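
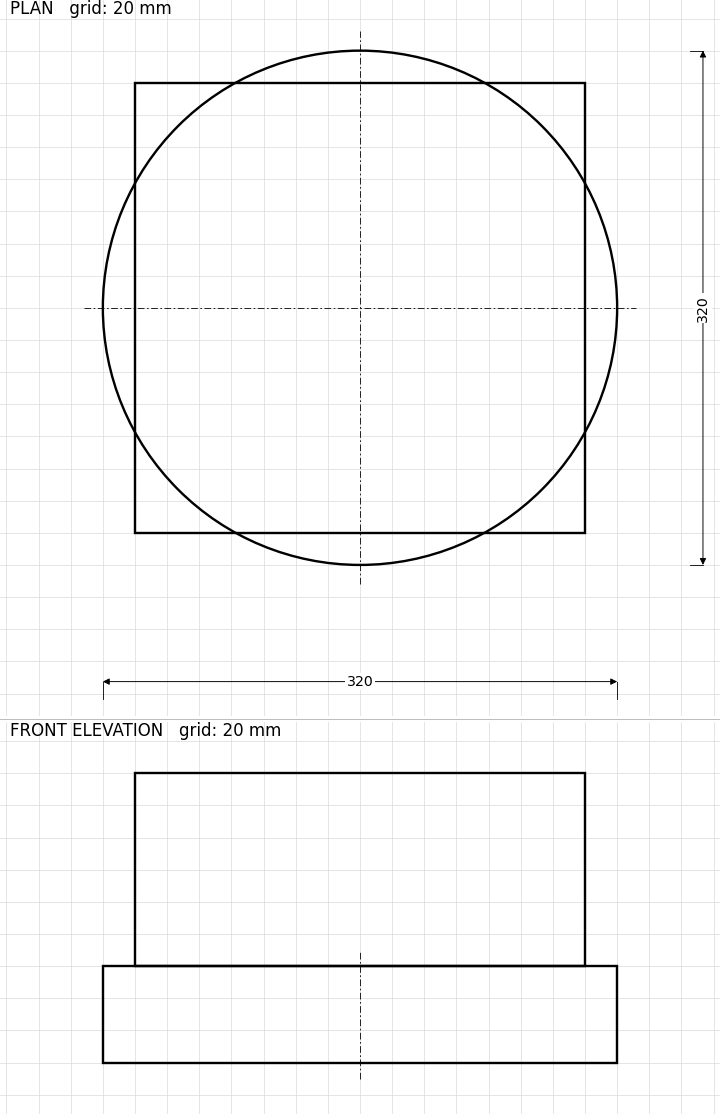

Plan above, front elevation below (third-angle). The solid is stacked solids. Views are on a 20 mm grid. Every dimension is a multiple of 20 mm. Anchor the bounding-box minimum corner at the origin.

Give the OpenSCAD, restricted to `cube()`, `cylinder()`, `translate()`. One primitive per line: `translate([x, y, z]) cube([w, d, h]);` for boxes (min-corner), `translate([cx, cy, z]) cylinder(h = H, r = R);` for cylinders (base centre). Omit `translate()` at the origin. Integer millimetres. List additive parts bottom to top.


translate([160, 160, 0]) cylinder(h = 60, r = 160);
translate([20, 20, 60]) cube([280, 280, 120]);


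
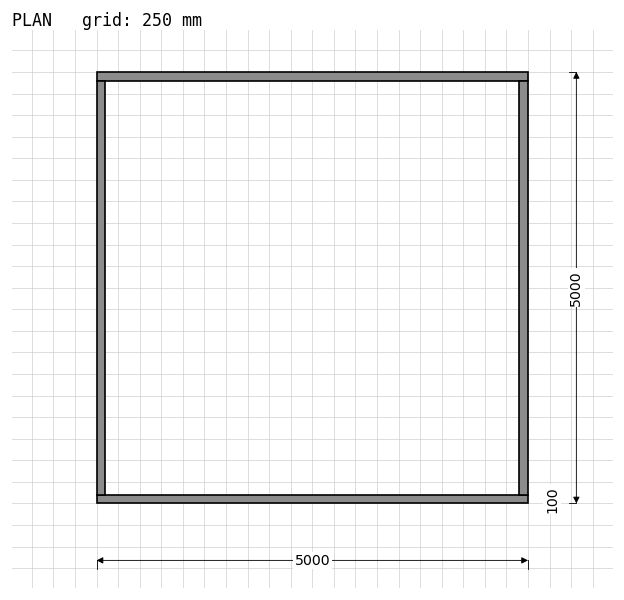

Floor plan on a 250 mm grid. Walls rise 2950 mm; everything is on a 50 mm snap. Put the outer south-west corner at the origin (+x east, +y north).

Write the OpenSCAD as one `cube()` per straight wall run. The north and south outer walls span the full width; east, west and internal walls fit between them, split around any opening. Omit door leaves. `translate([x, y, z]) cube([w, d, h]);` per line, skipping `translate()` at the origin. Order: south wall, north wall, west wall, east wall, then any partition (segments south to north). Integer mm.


cube([5000, 100, 2950]);
translate([0, 4900, 0]) cube([5000, 100, 2950]);
translate([0, 100, 0]) cube([100, 4800, 2950]);
translate([4900, 100, 0]) cube([100, 4800, 2950]);


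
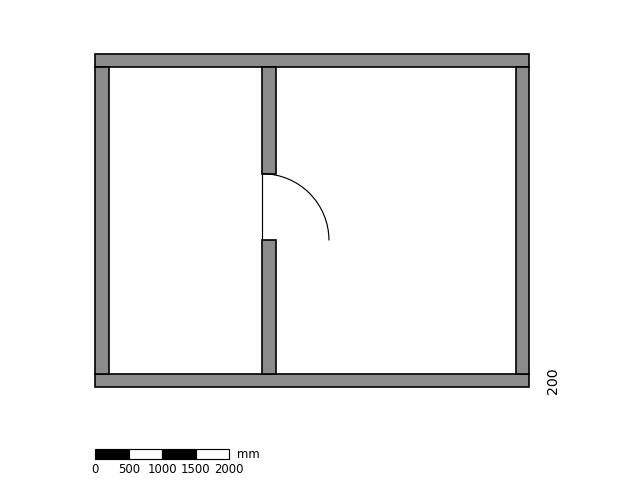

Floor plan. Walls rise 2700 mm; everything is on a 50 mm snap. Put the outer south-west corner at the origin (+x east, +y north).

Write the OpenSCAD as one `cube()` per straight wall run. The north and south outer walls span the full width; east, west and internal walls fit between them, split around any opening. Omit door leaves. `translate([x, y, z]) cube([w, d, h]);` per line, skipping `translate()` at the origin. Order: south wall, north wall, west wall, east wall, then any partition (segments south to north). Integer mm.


cube([6500, 200, 2700]);
translate([0, 4800, 0]) cube([6500, 200, 2700]);
translate([0, 200, 0]) cube([200, 4600, 2700]);
translate([6300, 200, 0]) cube([200, 4600, 2700]);
translate([2500, 200, 0]) cube([200, 2000, 2700]);
translate([2500, 3200, 0]) cube([200, 1600, 2700]);


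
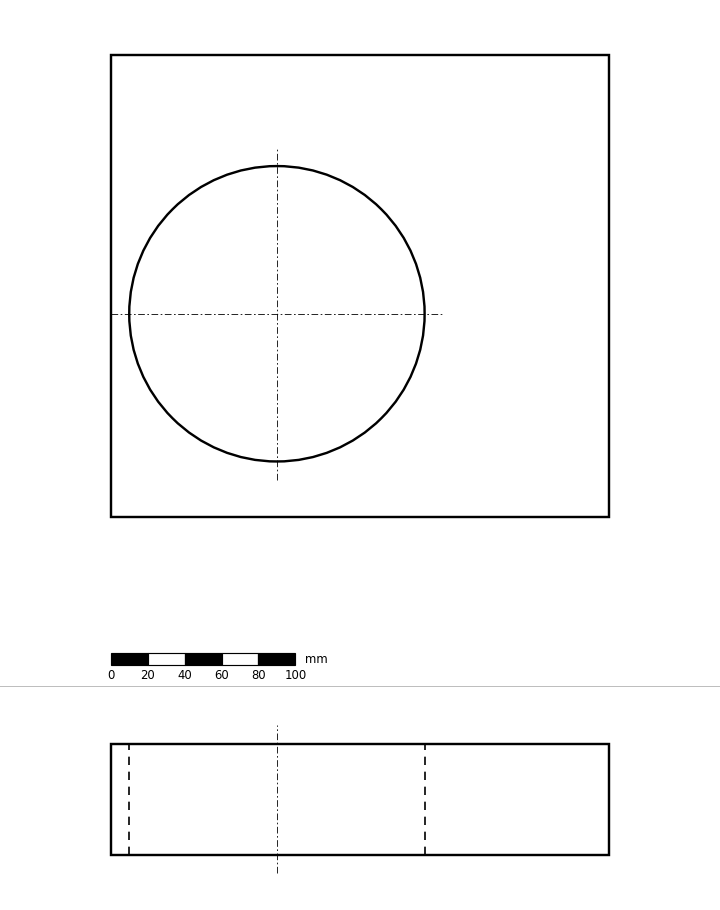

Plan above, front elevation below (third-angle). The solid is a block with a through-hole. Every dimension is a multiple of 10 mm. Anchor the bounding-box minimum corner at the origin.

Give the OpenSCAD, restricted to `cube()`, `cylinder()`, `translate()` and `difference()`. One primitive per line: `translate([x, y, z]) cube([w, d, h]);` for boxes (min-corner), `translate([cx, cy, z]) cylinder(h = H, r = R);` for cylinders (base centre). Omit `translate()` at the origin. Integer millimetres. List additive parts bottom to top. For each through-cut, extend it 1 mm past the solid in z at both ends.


difference() {
  cube([270, 250, 60]);
  translate([90, 110, -1]) cylinder(h = 62, r = 80);
}


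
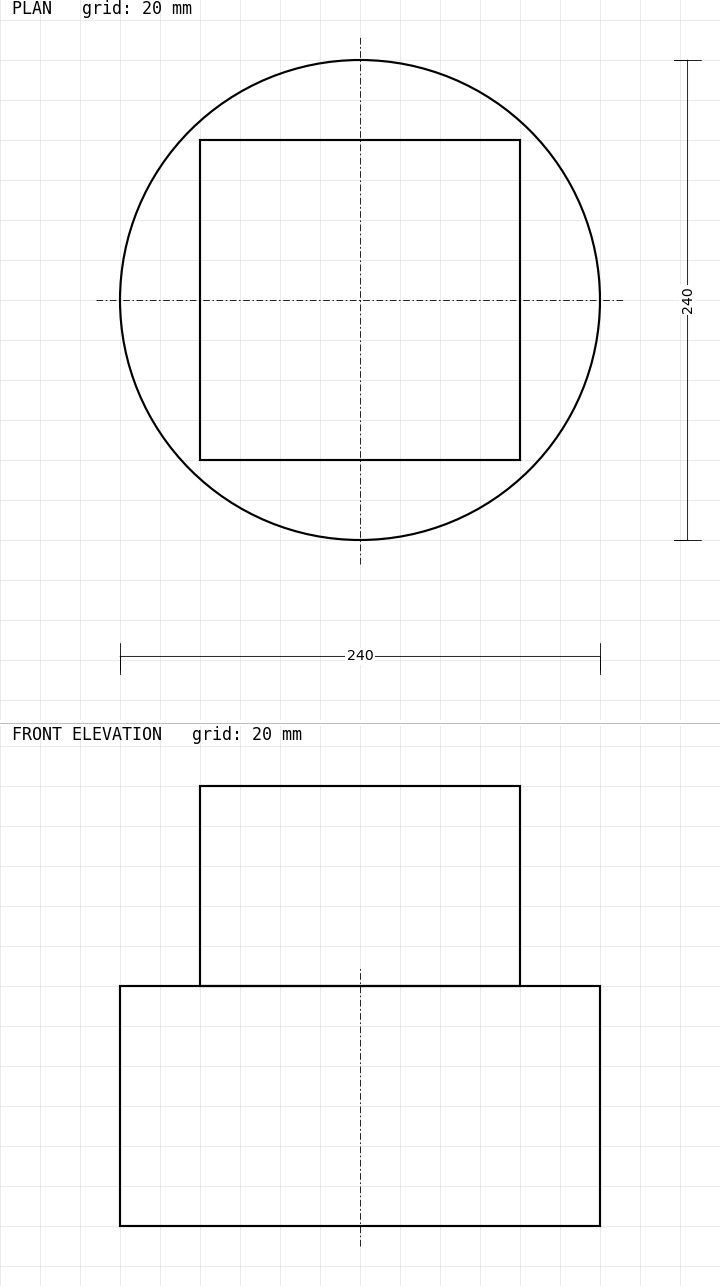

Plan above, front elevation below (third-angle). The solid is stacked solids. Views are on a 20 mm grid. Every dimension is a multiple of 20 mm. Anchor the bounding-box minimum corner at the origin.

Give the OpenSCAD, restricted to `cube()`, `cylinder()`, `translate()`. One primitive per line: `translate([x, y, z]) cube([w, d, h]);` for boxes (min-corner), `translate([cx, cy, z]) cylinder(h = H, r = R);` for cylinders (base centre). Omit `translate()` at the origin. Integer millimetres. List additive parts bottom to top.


translate([120, 120, 0]) cylinder(h = 120, r = 120);
translate([40, 40, 120]) cube([160, 160, 100]);


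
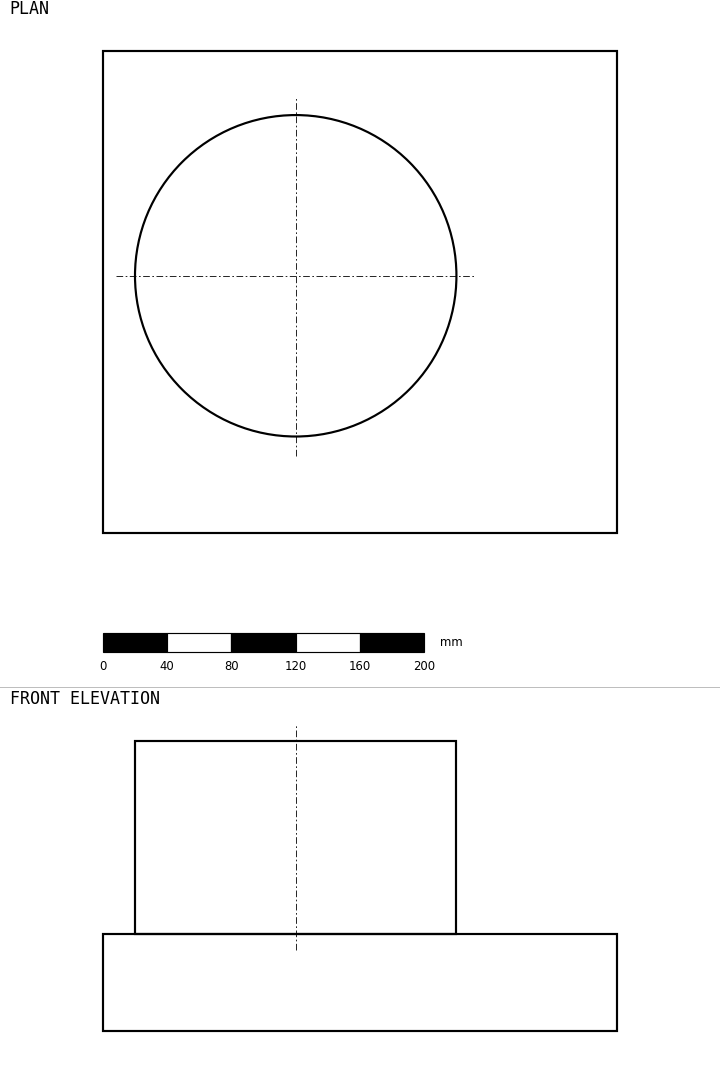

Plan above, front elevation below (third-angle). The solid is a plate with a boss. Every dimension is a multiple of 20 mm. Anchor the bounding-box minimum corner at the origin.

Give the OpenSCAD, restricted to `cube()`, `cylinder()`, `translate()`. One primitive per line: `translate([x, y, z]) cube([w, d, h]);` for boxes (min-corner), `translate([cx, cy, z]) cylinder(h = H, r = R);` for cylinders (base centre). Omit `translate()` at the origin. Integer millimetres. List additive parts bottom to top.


cube([320, 300, 60]);
translate([120, 160, 60]) cylinder(h = 120, r = 100);


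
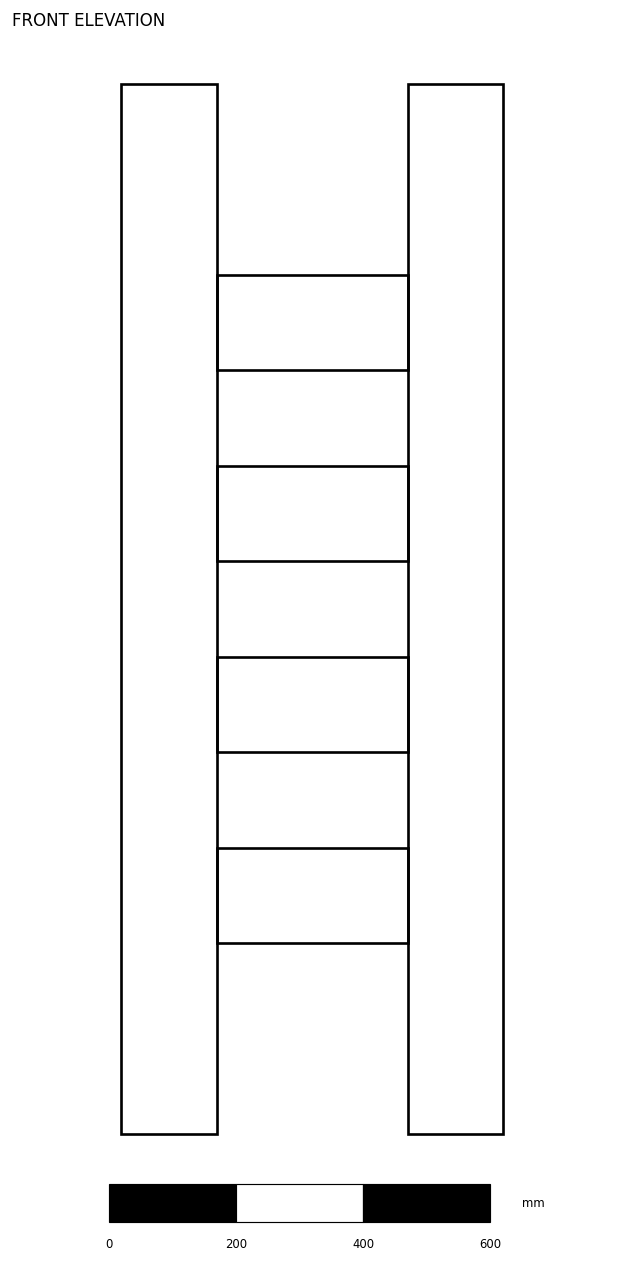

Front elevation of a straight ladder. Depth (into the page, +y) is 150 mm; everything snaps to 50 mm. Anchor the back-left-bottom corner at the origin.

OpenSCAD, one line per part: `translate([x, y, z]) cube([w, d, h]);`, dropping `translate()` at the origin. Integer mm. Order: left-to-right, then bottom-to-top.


cube([150, 150, 1650]);
translate([150, 0, 300]) cube([300, 150, 150]);
translate([150, 0, 600]) cube([300, 150, 150]);
translate([150, 0, 900]) cube([300, 150, 150]);
translate([150, 0, 1200]) cube([300, 150, 150]);
translate([450, 0, 0]) cube([150, 150, 1650]);


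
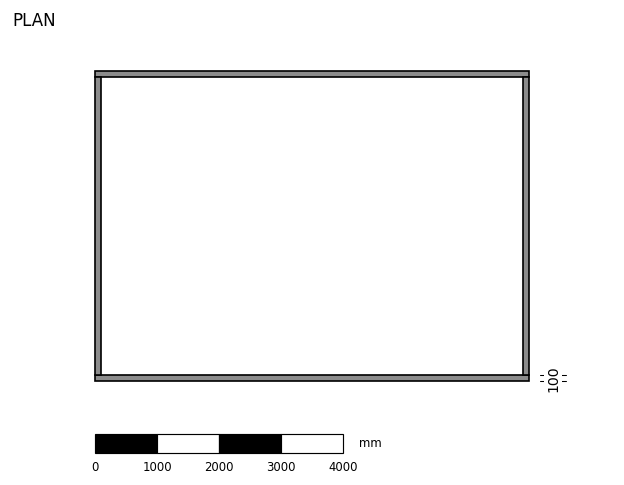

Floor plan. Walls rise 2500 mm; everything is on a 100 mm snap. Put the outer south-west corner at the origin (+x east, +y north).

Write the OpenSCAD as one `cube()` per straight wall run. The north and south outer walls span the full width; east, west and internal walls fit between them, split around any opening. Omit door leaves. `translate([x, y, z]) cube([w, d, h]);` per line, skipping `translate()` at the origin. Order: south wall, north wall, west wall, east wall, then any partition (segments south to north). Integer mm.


cube([7000, 100, 2500]);
translate([0, 4900, 0]) cube([7000, 100, 2500]);
translate([0, 100, 0]) cube([100, 4800, 2500]);
translate([6900, 100, 0]) cube([100, 4800, 2500]);


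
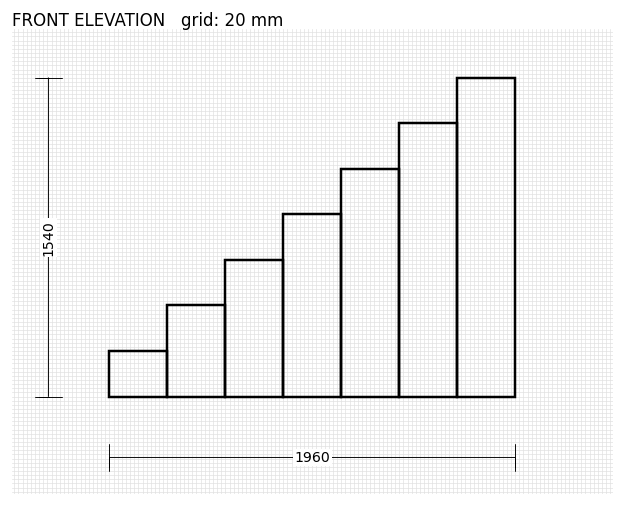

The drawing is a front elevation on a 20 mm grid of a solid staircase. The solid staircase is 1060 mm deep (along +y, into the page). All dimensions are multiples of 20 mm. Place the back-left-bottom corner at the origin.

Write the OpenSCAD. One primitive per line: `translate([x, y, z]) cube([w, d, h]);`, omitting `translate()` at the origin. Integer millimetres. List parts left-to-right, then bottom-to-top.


cube([280, 1060, 220]);
translate([280, 0, 0]) cube([280, 1060, 440]);
translate([560, 0, 0]) cube([280, 1060, 660]);
translate([840, 0, 0]) cube([280, 1060, 880]);
translate([1120, 0, 0]) cube([280, 1060, 1100]);
translate([1400, 0, 0]) cube([280, 1060, 1320]);
translate([1680, 0, 0]) cube([280, 1060, 1540]);


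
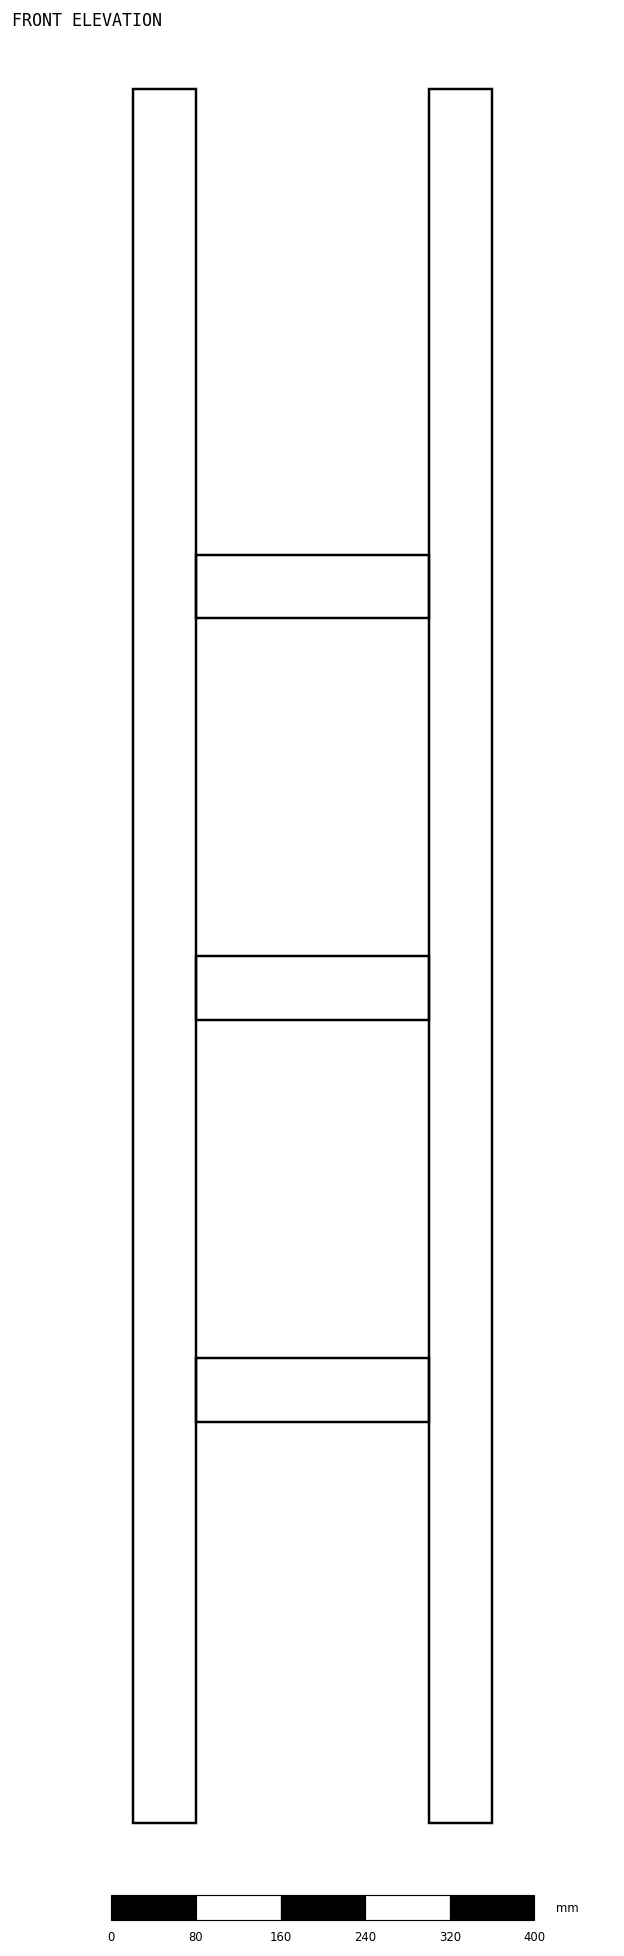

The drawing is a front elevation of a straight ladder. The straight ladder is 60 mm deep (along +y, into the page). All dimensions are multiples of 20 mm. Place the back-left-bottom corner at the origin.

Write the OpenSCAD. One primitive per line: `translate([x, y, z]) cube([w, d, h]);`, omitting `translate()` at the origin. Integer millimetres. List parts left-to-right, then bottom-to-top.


cube([60, 60, 1640]);
translate([60, 0, 380]) cube([220, 60, 60]);
translate([60, 0, 760]) cube([220, 60, 60]);
translate([60, 0, 1140]) cube([220, 60, 60]);
translate([280, 0, 0]) cube([60, 60, 1640]);


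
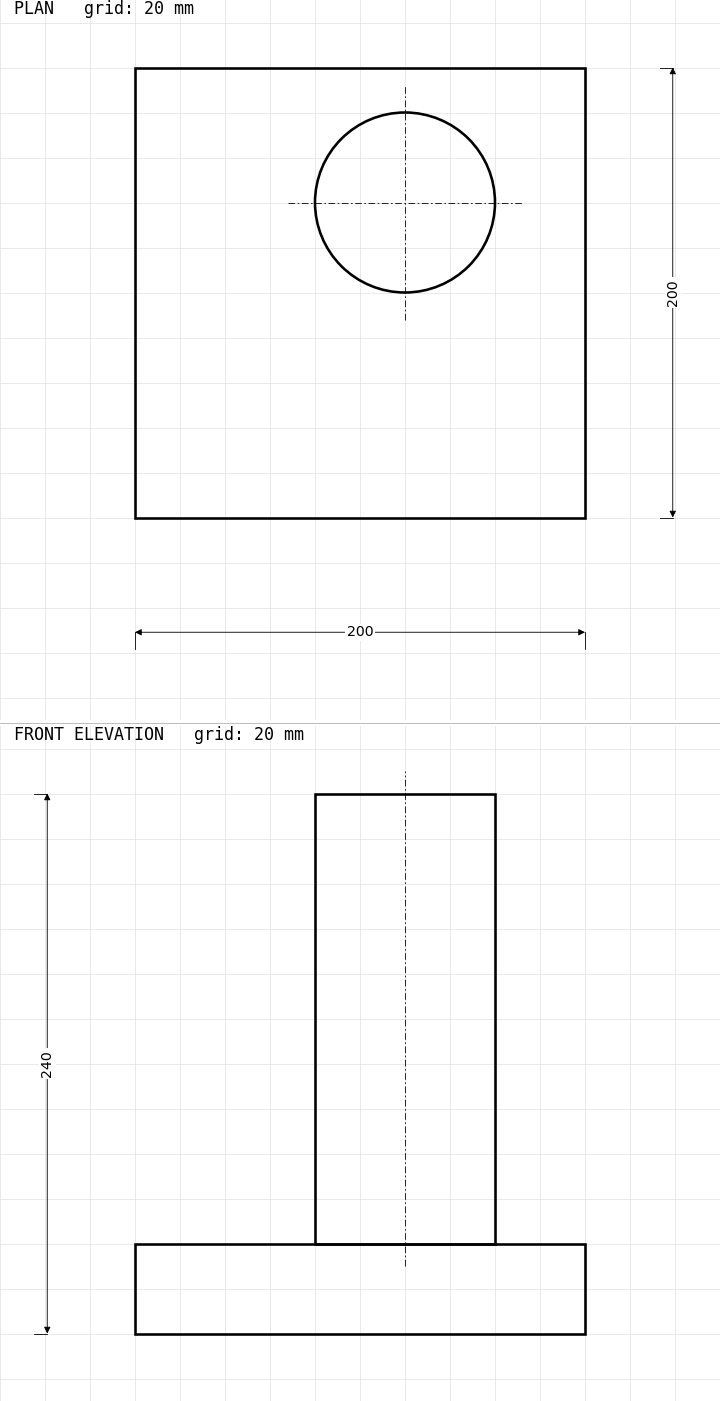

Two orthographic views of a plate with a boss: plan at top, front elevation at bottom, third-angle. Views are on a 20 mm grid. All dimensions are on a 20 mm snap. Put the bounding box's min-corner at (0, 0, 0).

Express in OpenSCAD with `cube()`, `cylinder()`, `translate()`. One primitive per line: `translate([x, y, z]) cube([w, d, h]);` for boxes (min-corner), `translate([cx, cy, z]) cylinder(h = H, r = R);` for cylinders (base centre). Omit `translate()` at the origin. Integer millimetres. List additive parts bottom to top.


cube([200, 200, 40]);
translate([120, 140, 40]) cylinder(h = 200, r = 40);


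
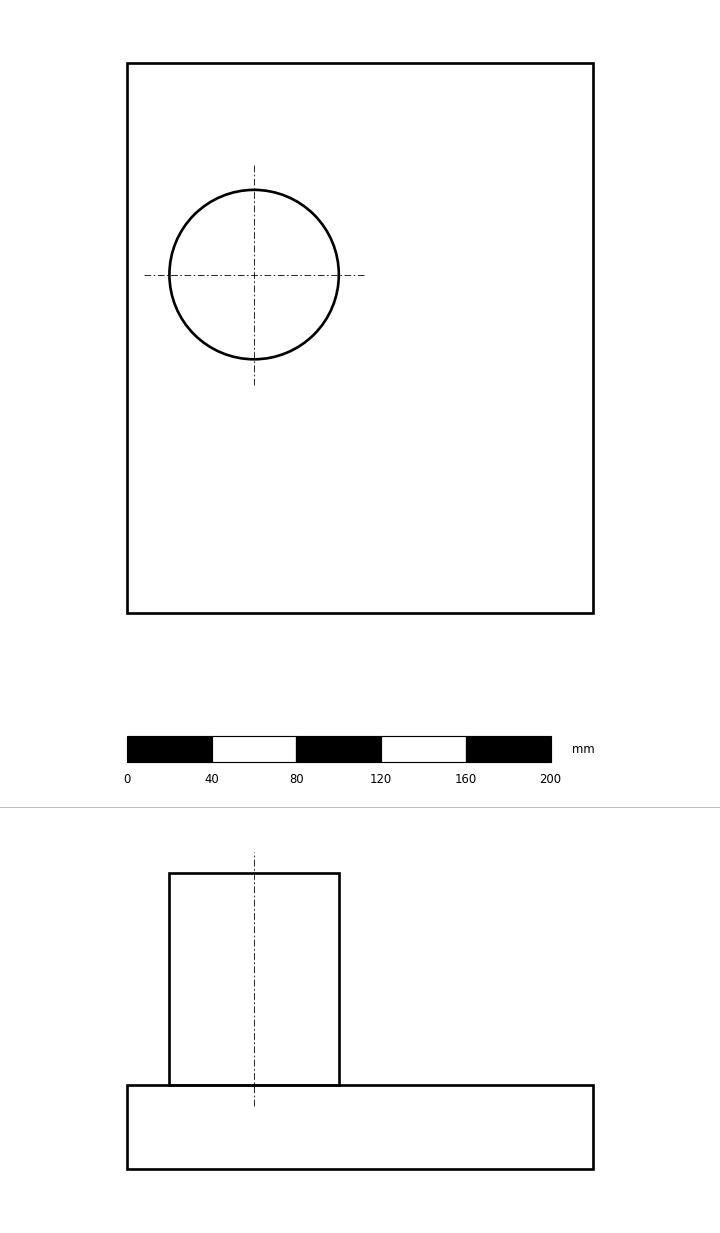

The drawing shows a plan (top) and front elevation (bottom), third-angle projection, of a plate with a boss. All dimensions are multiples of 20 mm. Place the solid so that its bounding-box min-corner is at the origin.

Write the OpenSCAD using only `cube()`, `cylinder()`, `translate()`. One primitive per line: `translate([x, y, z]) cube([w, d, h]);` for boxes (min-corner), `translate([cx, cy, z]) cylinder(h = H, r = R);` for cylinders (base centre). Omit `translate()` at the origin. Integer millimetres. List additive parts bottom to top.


cube([220, 260, 40]);
translate([60, 160, 40]) cylinder(h = 100, r = 40);


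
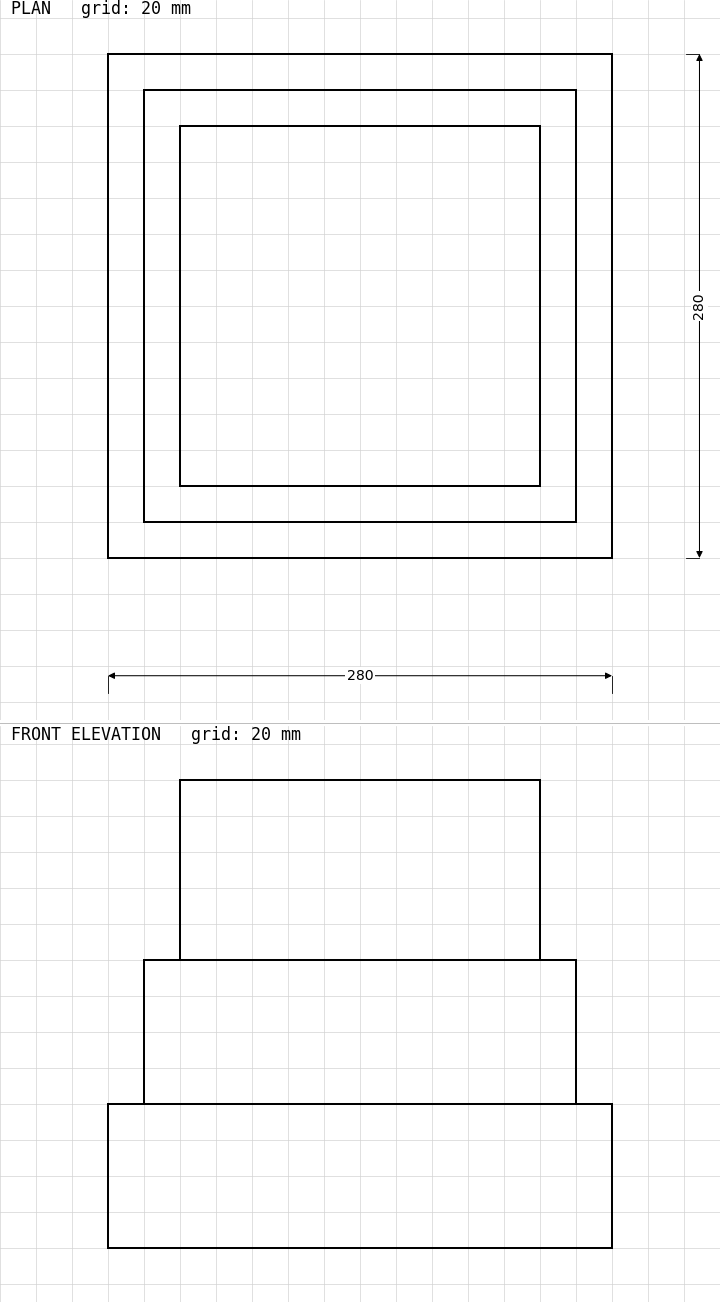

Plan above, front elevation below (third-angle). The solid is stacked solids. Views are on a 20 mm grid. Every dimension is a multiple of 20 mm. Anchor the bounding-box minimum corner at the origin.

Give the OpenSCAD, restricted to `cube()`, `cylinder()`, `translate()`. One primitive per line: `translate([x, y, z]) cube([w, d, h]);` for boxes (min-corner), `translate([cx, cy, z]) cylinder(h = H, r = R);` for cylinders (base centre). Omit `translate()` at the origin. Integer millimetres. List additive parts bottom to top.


cube([280, 280, 80]);
translate([20, 20, 80]) cube([240, 240, 80]);
translate([40, 40, 160]) cube([200, 200, 100]);


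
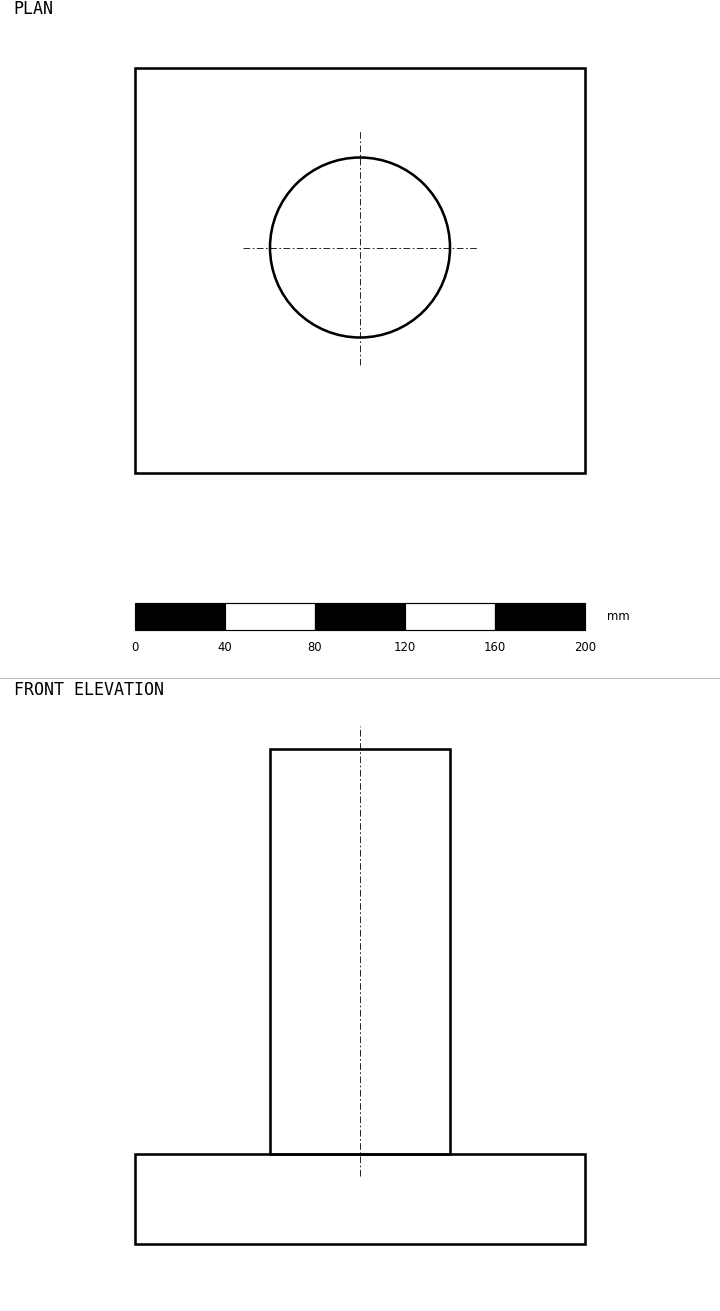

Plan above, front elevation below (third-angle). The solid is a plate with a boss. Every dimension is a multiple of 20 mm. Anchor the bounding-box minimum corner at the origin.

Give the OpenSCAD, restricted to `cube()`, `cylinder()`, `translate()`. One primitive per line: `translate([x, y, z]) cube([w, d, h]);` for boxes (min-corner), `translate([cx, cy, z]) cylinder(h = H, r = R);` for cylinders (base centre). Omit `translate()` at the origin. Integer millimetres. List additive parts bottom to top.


cube([200, 180, 40]);
translate([100, 100, 40]) cylinder(h = 180, r = 40);


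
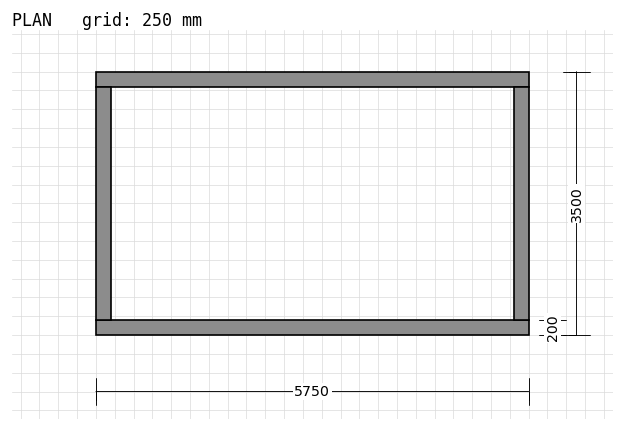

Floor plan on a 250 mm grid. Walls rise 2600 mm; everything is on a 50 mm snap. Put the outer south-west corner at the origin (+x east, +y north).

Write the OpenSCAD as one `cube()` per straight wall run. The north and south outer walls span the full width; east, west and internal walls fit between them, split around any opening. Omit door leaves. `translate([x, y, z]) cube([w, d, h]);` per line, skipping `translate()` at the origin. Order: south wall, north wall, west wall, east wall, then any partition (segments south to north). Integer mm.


cube([5750, 200, 2600]);
translate([0, 3300, 0]) cube([5750, 200, 2600]);
translate([0, 200, 0]) cube([200, 3100, 2600]);
translate([5550, 200, 0]) cube([200, 3100, 2600]);


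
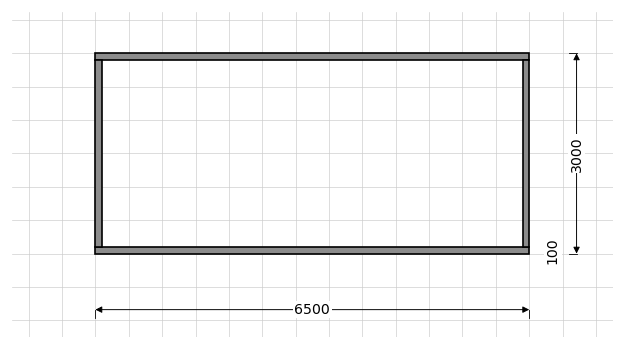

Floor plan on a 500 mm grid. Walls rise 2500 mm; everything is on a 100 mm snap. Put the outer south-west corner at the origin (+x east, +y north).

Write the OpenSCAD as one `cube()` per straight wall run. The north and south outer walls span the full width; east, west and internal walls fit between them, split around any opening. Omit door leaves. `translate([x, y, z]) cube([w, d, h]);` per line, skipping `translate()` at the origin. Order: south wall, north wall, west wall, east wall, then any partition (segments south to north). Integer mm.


cube([6500, 100, 2500]);
translate([0, 2900, 0]) cube([6500, 100, 2500]);
translate([0, 100, 0]) cube([100, 2800, 2500]);
translate([6400, 100, 0]) cube([100, 2800, 2500]);


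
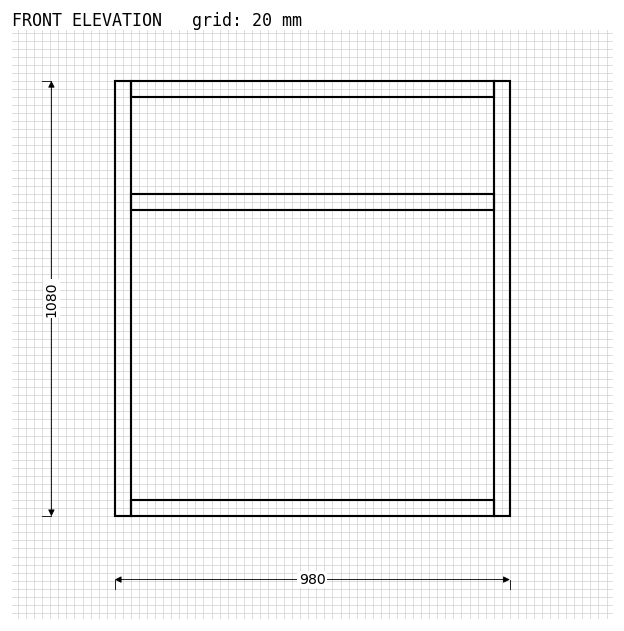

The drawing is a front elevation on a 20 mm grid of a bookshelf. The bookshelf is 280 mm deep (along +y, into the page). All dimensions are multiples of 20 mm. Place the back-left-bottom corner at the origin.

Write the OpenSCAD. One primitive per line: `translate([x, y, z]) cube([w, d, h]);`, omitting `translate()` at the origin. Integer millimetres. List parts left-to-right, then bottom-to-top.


cube([40, 280, 1080]);
translate([40, 0, 0]) cube([900, 280, 40]);
translate([40, 0, 760]) cube([900, 280, 40]);
translate([40, 0, 1040]) cube([900, 280, 40]);
translate([940, 0, 0]) cube([40, 280, 1080]);


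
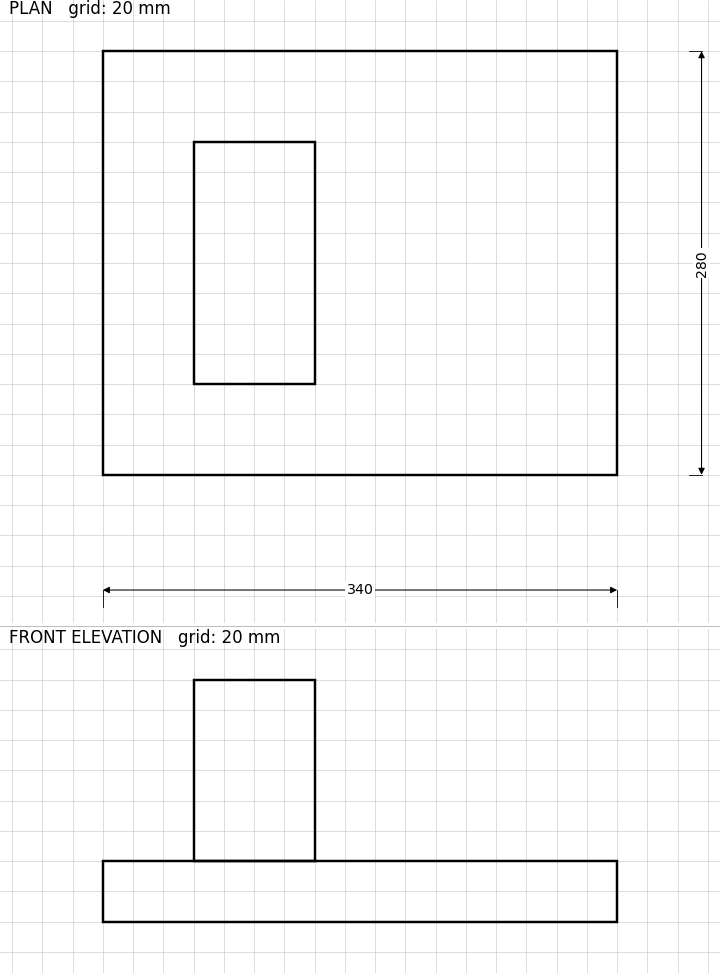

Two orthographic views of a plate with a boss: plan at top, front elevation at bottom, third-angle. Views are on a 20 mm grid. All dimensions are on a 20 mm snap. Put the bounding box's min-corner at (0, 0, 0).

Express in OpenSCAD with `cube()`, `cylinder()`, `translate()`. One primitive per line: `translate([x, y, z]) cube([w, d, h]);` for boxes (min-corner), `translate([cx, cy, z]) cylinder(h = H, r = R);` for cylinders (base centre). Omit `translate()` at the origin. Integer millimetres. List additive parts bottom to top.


cube([340, 280, 40]);
translate([60, 60, 40]) cube([80, 160, 120]);


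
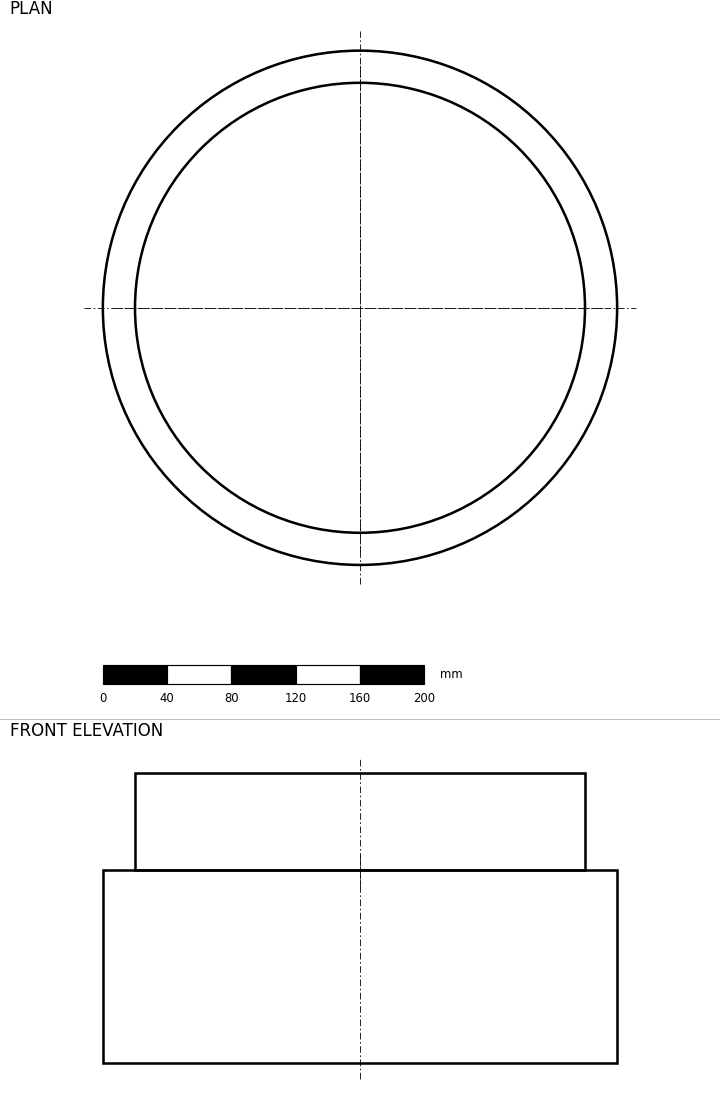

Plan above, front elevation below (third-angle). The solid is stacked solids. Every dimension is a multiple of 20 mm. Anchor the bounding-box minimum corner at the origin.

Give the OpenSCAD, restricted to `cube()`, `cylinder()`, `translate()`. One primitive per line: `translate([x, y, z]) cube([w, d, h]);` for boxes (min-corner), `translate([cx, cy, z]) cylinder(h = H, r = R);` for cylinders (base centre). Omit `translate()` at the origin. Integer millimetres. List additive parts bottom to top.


translate([160, 160, 0]) cylinder(h = 120, r = 160);
translate([160, 160, 120]) cylinder(h = 60, r = 140);


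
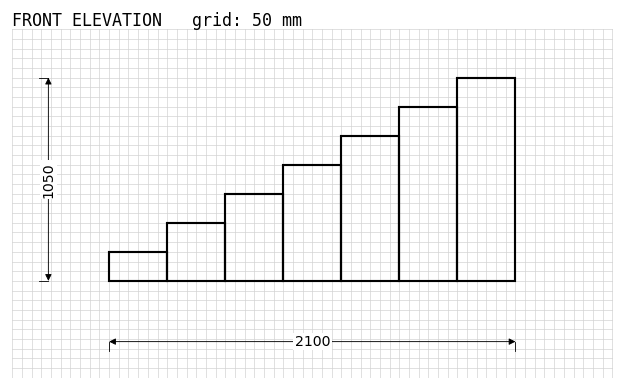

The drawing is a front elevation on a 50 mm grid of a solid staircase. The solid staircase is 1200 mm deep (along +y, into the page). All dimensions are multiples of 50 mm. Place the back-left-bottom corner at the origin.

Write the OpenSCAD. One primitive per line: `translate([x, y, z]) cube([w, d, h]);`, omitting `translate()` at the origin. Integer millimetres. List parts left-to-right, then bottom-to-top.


cube([300, 1200, 150]);
translate([300, 0, 0]) cube([300, 1200, 300]);
translate([600, 0, 0]) cube([300, 1200, 450]);
translate([900, 0, 0]) cube([300, 1200, 600]);
translate([1200, 0, 0]) cube([300, 1200, 750]);
translate([1500, 0, 0]) cube([300, 1200, 900]);
translate([1800, 0, 0]) cube([300, 1200, 1050]);


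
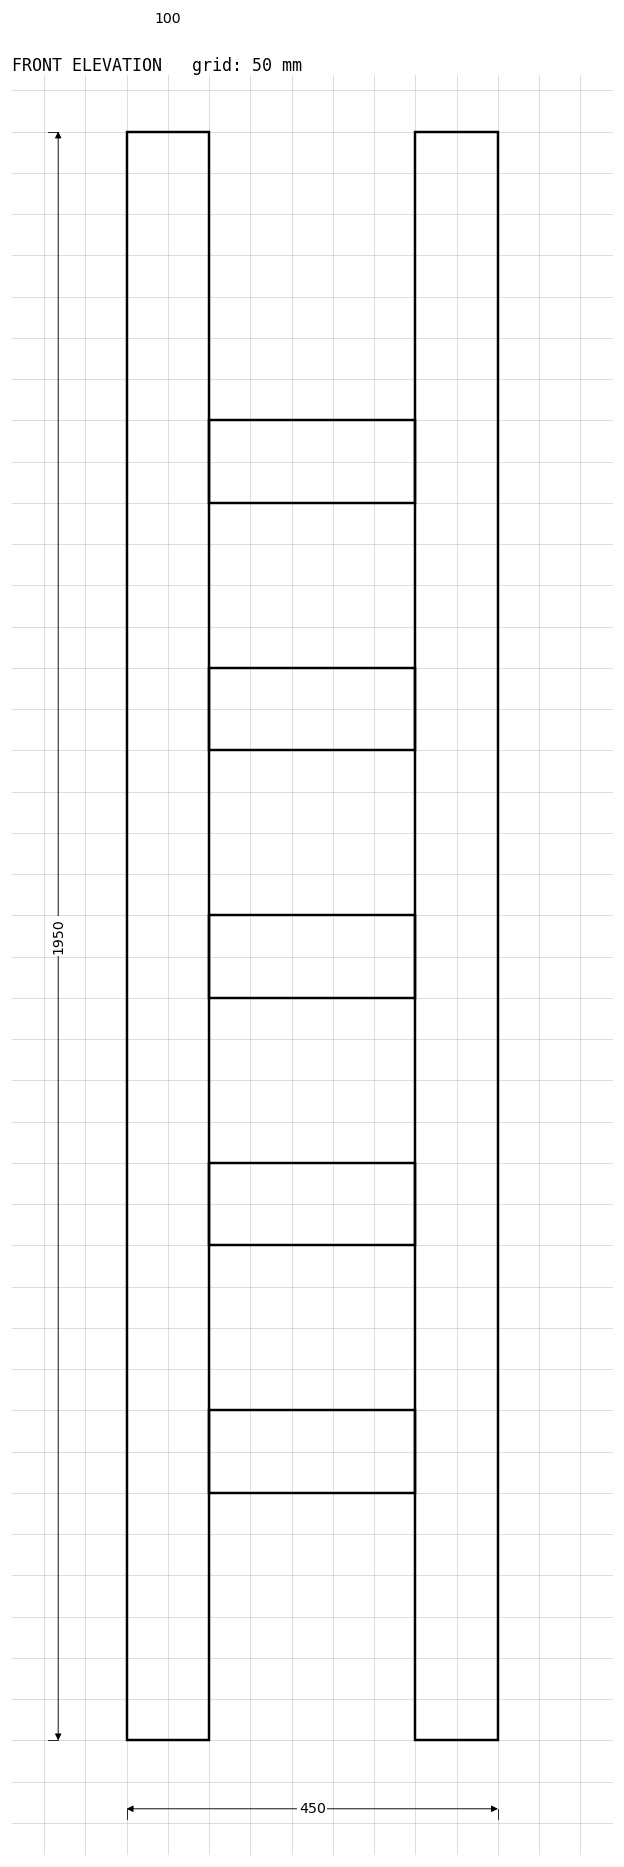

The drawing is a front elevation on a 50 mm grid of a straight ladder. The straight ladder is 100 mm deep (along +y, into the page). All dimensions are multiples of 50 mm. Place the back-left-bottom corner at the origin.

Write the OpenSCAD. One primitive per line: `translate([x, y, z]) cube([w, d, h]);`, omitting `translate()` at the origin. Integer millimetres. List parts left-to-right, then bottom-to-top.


cube([100, 100, 1950]);
translate([100, 0, 300]) cube([250, 100, 100]);
translate([100, 0, 600]) cube([250, 100, 100]);
translate([100, 0, 900]) cube([250, 100, 100]);
translate([100, 0, 1200]) cube([250, 100, 100]);
translate([100, 0, 1500]) cube([250, 100, 100]);
translate([350, 0, 0]) cube([100, 100, 1950]);


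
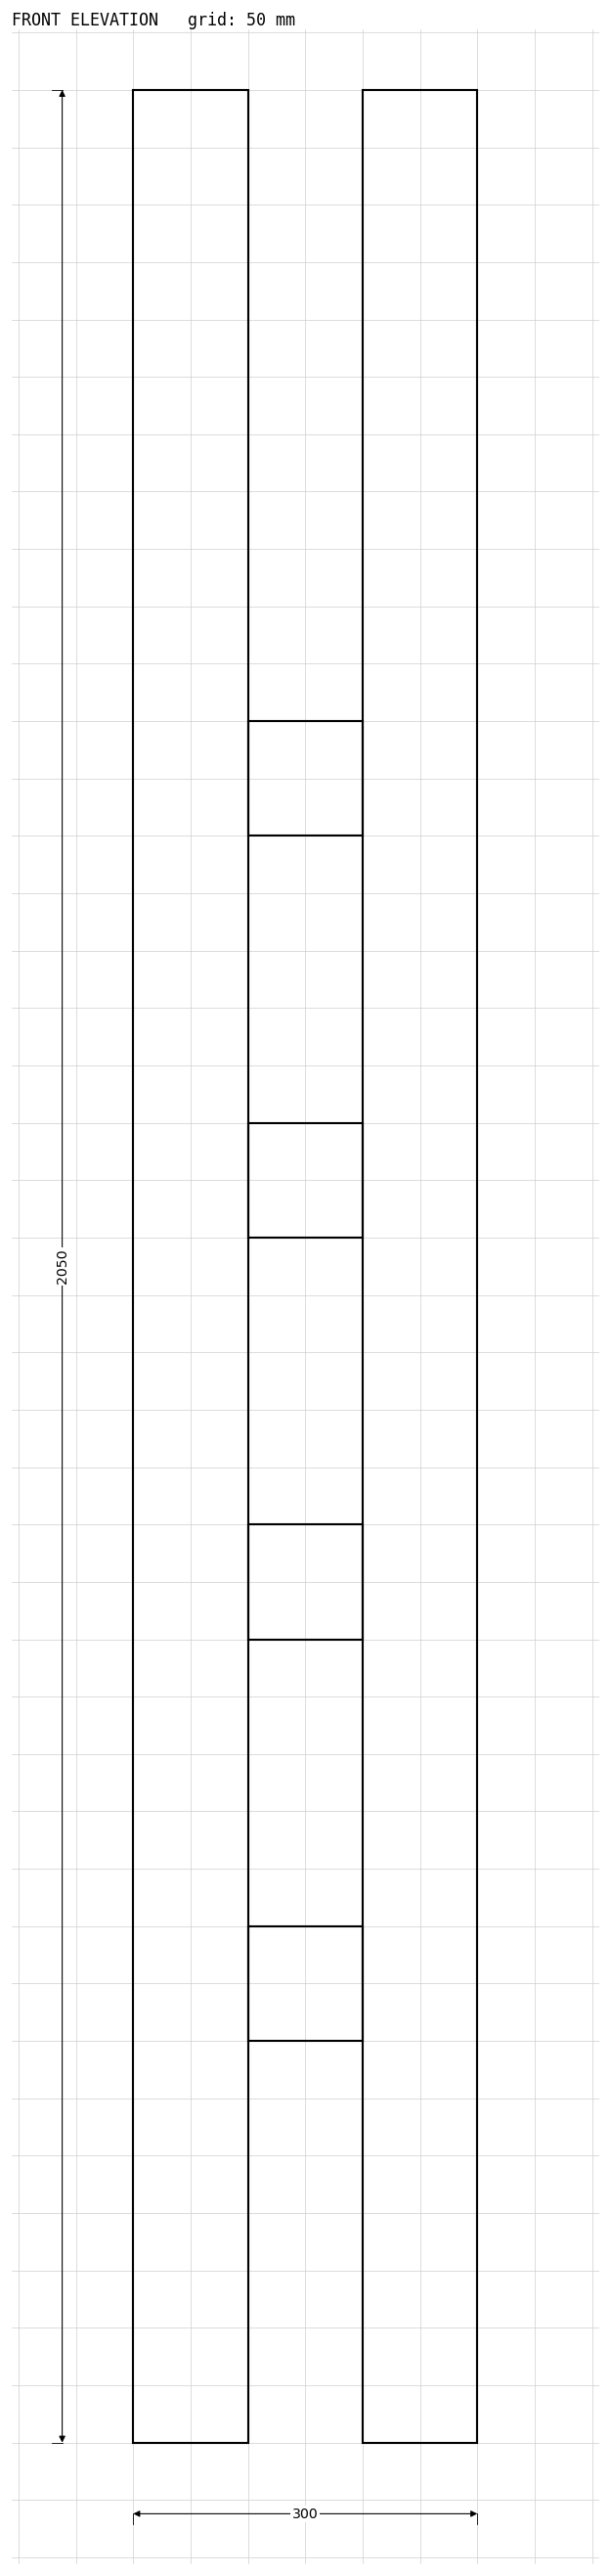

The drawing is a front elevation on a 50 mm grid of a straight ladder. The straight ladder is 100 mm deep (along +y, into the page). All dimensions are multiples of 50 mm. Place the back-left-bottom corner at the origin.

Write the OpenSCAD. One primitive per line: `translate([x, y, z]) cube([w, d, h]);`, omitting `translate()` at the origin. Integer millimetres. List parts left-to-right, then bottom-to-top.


cube([100, 100, 2050]);
translate([100, 0, 350]) cube([100, 100, 100]);
translate([100, 0, 700]) cube([100, 100, 100]);
translate([100, 0, 1050]) cube([100, 100, 100]);
translate([100, 0, 1400]) cube([100, 100, 100]);
translate([200, 0, 0]) cube([100, 100, 2050]);


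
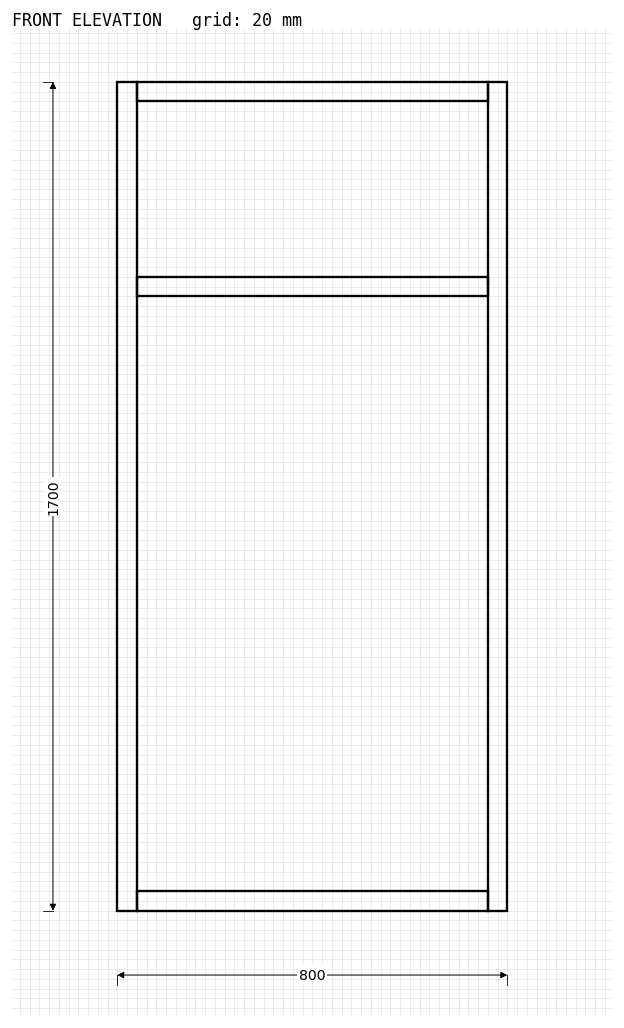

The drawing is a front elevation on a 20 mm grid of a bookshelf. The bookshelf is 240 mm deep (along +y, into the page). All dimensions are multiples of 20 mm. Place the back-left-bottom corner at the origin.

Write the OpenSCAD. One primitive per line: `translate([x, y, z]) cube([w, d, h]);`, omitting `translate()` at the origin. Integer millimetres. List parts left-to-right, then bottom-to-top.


cube([40, 240, 1700]);
translate([40, 0, 0]) cube([720, 240, 40]);
translate([40, 0, 1260]) cube([720, 240, 40]);
translate([40, 0, 1660]) cube([720, 240, 40]);
translate([760, 0, 0]) cube([40, 240, 1700]);


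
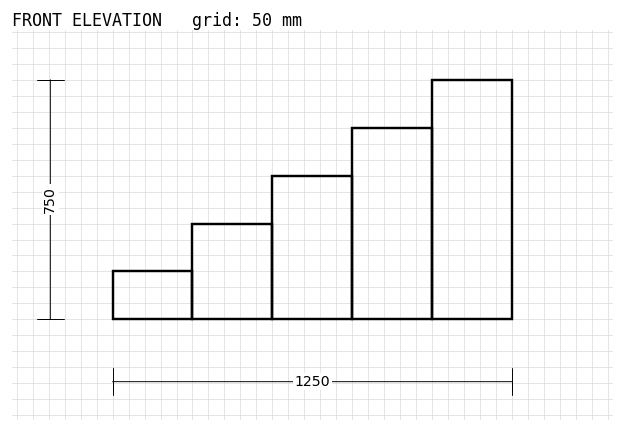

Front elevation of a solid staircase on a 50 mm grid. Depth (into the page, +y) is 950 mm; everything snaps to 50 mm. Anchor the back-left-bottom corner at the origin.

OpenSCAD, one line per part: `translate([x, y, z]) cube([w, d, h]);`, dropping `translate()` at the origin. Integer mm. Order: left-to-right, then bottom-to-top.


cube([250, 950, 150]);
translate([250, 0, 0]) cube([250, 950, 300]);
translate([500, 0, 0]) cube([250, 950, 450]);
translate([750, 0, 0]) cube([250, 950, 600]);
translate([1000, 0, 0]) cube([250, 950, 750]);


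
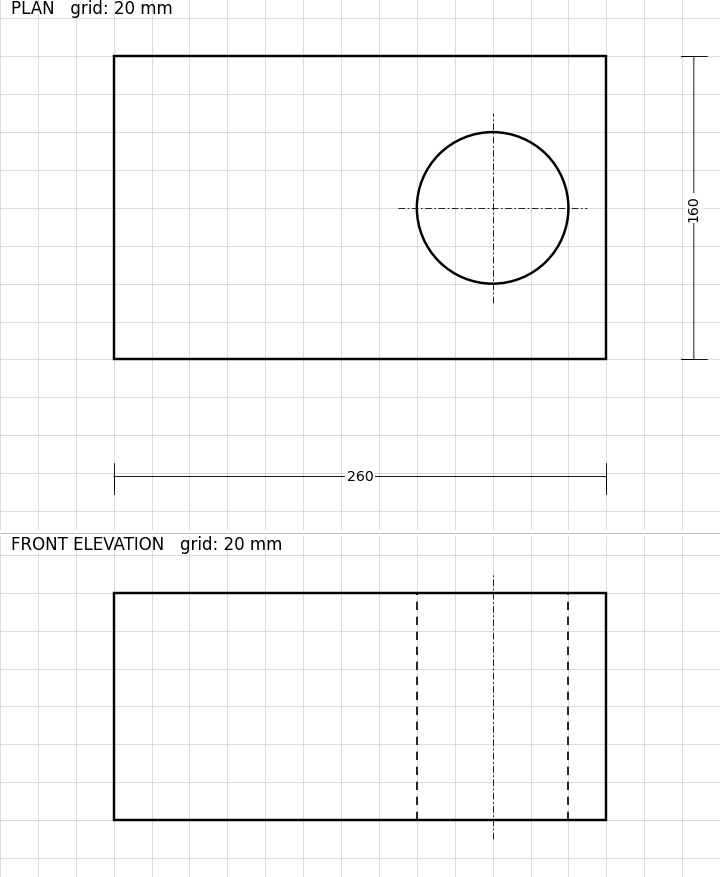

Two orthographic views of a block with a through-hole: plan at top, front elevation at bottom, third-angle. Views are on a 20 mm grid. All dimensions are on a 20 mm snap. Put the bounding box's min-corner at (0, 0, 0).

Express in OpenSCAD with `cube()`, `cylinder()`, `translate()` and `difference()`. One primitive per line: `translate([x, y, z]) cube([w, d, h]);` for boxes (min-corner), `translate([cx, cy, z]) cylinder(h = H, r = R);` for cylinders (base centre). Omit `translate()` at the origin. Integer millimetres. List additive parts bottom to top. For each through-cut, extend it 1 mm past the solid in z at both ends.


difference() {
  cube([260, 160, 120]);
  translate([200, 80, -1]) cylinder(h = 122, r = 40);
}


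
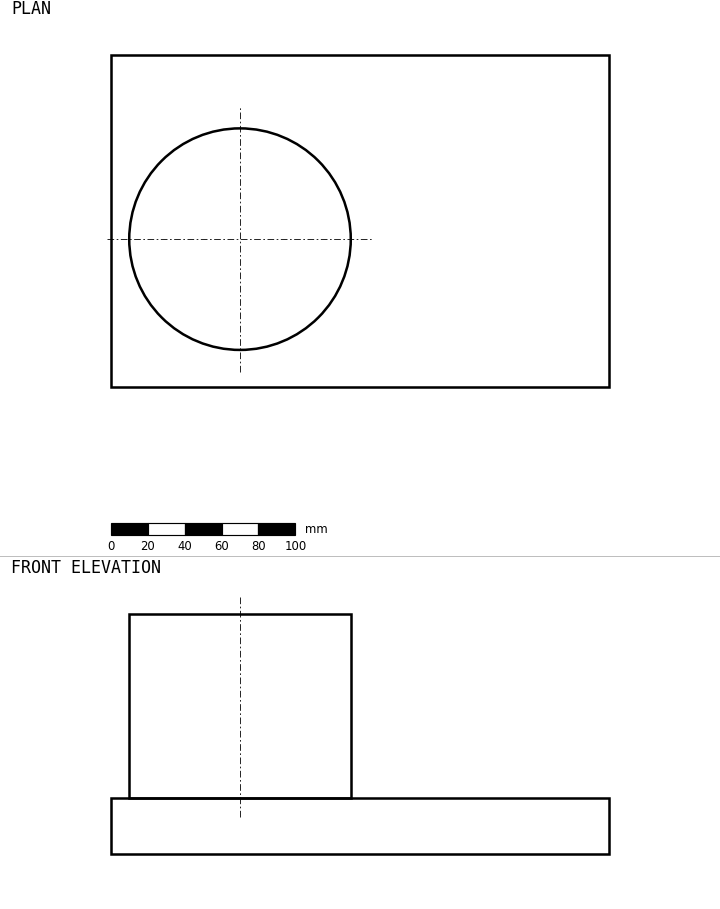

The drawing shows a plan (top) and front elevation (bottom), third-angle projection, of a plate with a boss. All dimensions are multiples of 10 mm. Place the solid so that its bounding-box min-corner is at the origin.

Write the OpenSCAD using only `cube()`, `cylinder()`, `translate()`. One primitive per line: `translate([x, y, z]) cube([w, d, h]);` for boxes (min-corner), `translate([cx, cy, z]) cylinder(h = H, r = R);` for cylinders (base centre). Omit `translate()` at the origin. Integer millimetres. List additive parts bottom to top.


cube([270, 180, 30]);
translate([70, 80, 30]) cylinder(h = 100, r = 60);


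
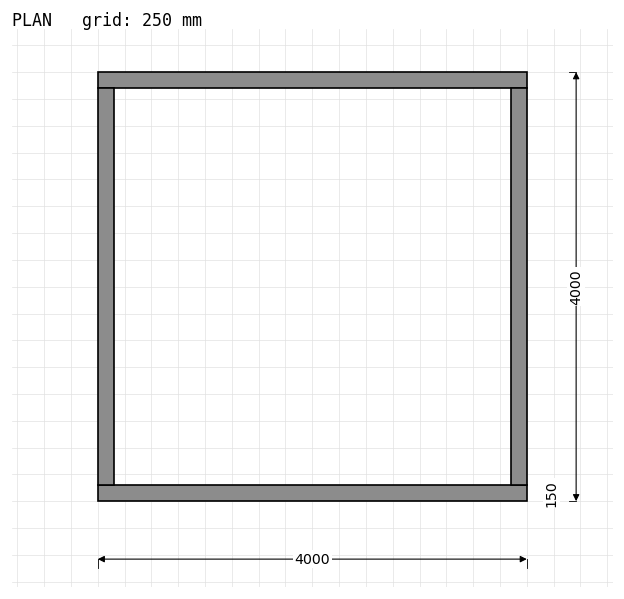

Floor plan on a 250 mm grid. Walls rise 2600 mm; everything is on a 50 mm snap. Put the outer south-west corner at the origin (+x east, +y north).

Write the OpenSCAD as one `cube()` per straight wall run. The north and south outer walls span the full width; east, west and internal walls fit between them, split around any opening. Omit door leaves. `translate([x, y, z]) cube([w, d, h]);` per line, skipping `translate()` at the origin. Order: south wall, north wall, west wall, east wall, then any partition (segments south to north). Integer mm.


cube([4000, 150, 2600]);
translate([0, 3850, 0]) cube([4000, 150, 2600]);
translate([0, 150, 0]) cube([150, 3700, 2600]);
translate([3850, 150, 0]) cube([150, 3700, 2600]);


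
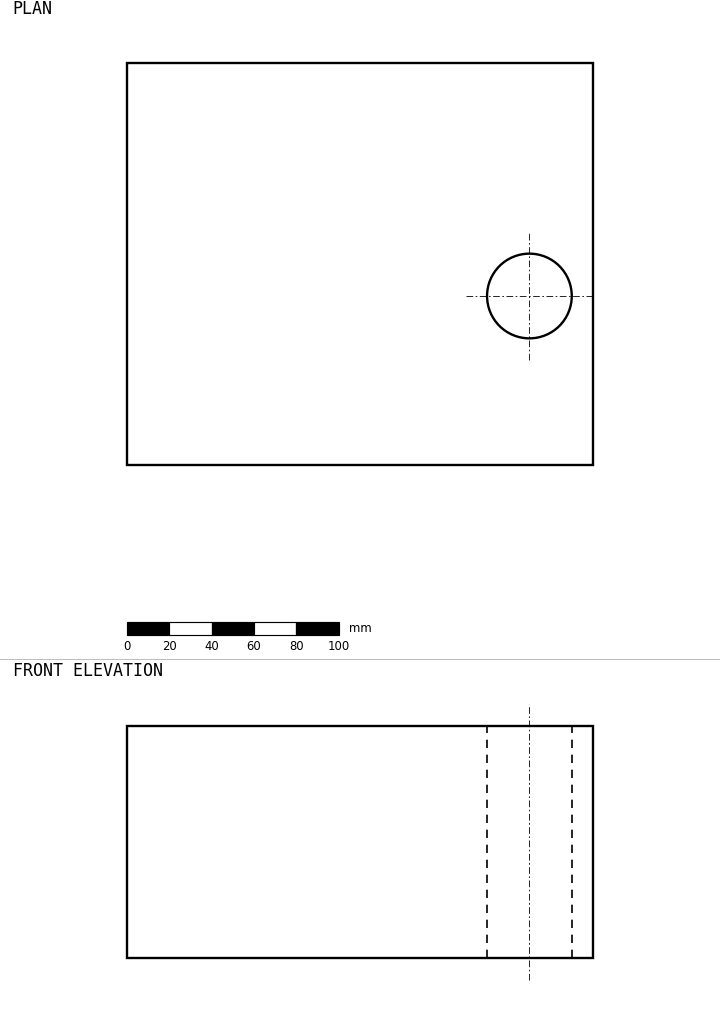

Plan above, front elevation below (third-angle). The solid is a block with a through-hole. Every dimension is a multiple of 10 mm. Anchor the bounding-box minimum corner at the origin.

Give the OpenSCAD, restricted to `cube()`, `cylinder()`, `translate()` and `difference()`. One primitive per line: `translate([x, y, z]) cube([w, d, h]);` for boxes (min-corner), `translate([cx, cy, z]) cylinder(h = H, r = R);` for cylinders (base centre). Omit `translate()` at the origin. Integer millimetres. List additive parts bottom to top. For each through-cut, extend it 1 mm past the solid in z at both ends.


difference() {
  cube([220, 190, 110]);
  translate([190, 80, -1]) cylinder(h = 112, r = 20);
}


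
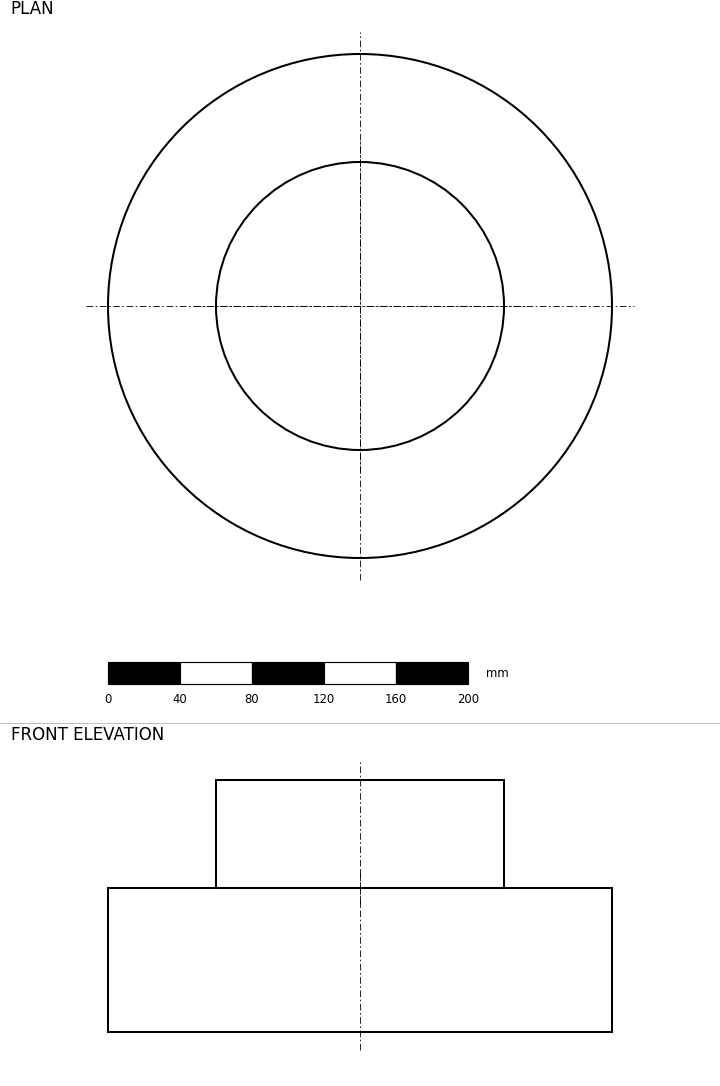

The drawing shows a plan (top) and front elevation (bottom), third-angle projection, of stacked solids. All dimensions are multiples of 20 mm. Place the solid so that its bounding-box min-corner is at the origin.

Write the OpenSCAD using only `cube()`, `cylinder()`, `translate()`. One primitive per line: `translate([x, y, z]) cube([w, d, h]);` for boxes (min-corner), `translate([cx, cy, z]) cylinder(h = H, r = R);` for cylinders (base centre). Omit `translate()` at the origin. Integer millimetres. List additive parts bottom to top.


translate([140, 140, 0]) cylinder(h = 80, r = 140);
translate([140, 140, 80]) cylinder(h = 60, r = 80);


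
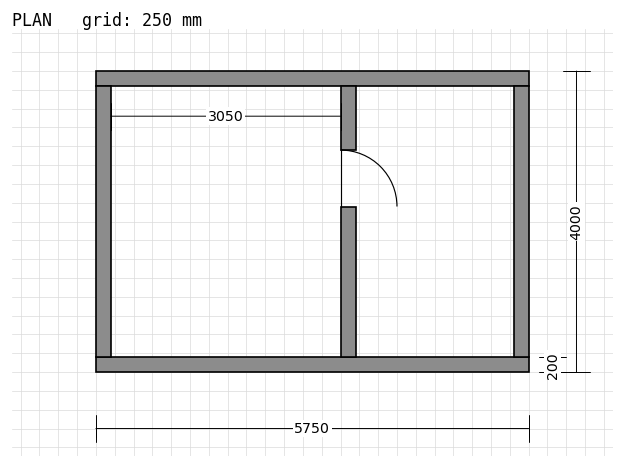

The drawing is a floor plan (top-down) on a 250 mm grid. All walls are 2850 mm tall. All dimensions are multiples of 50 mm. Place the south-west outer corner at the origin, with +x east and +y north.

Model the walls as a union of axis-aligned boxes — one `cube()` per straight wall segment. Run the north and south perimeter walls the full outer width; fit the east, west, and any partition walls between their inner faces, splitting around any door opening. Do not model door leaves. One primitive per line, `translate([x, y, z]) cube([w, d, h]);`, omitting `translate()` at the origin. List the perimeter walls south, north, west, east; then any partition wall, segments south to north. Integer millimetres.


cube([5750, 200, 2850]);
translate([0, 3800, 0]) cube([5750, 200, 2850]);
translate([0, 200, 0]) cube([200, 3600, 2850]);
translate([5550, 200, 0]) cube([200, 3600, 2850]);
translate([3250, 200, 0]) cube([200, 2000, 2850]);
translate([3250, 2950, 0]) cube([200, 850, 2850]);


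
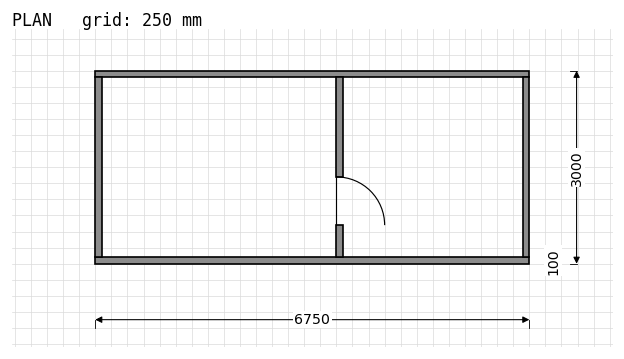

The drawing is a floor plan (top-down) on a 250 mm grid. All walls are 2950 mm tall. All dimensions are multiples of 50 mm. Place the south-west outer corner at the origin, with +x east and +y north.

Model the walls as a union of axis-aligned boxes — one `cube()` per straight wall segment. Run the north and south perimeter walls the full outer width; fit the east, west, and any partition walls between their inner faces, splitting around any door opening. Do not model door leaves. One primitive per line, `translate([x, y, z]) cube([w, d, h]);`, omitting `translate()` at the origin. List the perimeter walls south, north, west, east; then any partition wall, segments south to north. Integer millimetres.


cube([6750, 100, 2950]);
translate([0, 2900, 0]) cube([6750, 100, 2950]);
translate([0, 100, 0]) cube([100, 2800, 2950]);
translate([6650, 100, 0]) cube([100, 2800, 2950]);
translate([3750, 100, 0]) cube([100, 500, 2950]);
translate([3750, 1350, 0]) cube([100, 1550, 2950]);


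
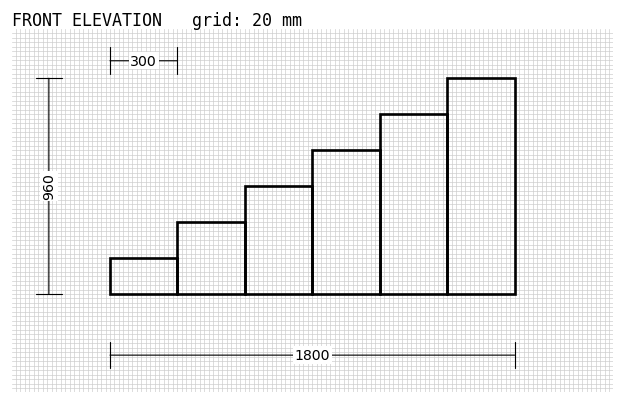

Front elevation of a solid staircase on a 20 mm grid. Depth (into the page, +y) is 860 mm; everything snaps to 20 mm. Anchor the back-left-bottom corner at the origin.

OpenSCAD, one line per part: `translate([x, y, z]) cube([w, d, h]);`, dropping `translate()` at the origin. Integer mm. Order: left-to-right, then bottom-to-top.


cube([300, 860, 160]);
translate([300, 0, 0]) cube([300, 860, 320]);
translate([600, 0, 0]) cube([300, 860, 480]);
translate([900, 0, 0]) cube([300, 860, 640]);
translate([1200, 0, 0]) cube([300, 860, 800]);
translate([1500, 0, 0]) cube([300, 860, 960]);


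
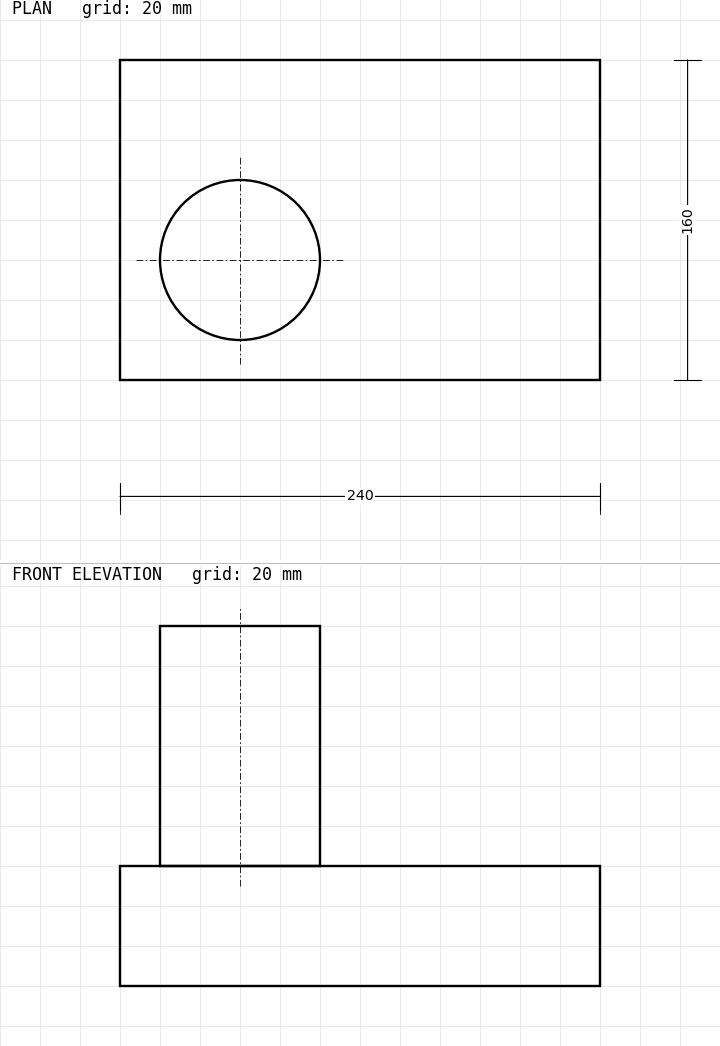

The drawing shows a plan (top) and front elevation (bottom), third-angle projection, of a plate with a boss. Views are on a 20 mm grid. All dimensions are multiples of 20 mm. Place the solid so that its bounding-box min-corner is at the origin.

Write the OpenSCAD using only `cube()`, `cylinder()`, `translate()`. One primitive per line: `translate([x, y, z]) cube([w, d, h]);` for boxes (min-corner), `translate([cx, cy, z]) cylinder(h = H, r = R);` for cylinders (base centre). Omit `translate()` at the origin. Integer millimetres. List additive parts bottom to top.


cube([240, 160, 60]);
translate([60, 60, 60]) cylinder(h = 120, r = 40);


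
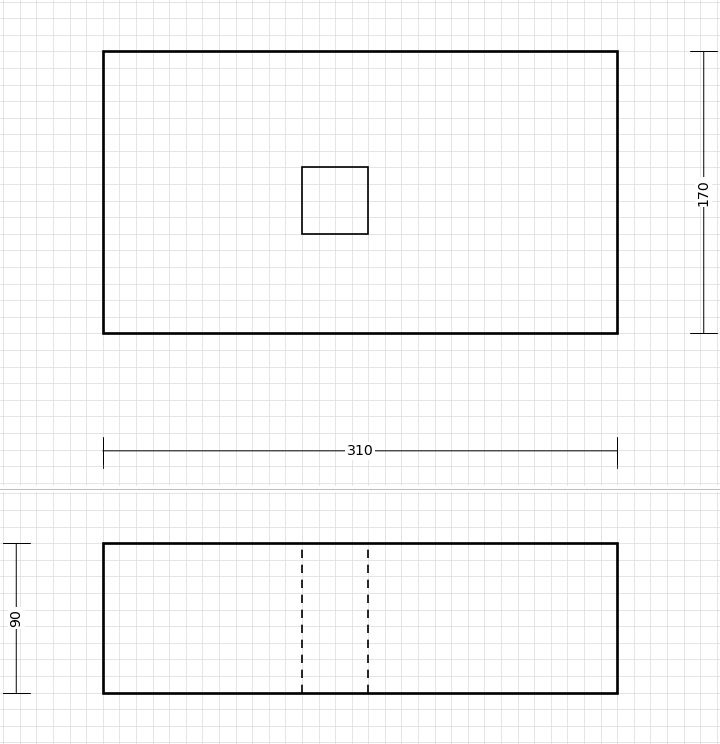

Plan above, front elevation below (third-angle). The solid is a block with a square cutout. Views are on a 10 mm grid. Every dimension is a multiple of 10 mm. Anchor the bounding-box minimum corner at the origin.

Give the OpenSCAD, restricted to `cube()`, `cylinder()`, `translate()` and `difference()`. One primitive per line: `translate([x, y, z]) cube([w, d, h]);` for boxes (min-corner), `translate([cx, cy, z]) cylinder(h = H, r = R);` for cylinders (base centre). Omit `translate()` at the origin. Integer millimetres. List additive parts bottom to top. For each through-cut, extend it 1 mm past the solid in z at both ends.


difference() {
  cube([310, 170, 90]);
  translate([120, 60, -1]) cube([40, 40, 92]);
}


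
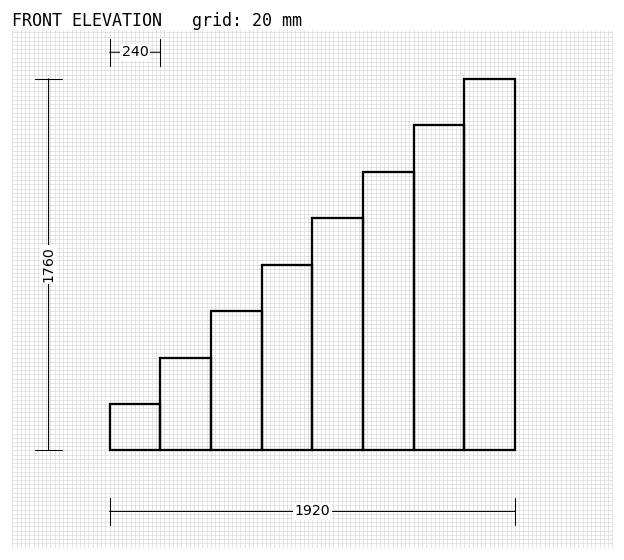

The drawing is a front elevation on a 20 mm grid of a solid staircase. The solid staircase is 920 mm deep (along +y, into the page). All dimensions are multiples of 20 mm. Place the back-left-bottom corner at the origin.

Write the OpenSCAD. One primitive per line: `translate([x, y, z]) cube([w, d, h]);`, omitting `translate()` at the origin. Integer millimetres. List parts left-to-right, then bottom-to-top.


cube([240, 920, 220]);
translate([240, 0, 0]) cube([240, 920, 440]);
translate([480, 0, 0]) cube([240, 920, 660]);
translate([720, 0, 0]) cube([240, 920, 880]);
translate([960, 0, 0]) cube([240, 920, 1100]);
translate([1200, 0, 0]) cube([240, 920, 1320]);
translate([1440, 0, 0]) cube([240, 920, 1540]);
translate([1680, 0, 0]) cube([240, 920, 1760]);


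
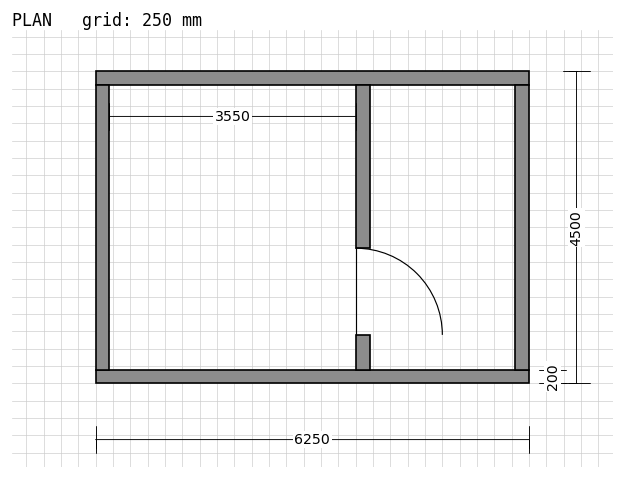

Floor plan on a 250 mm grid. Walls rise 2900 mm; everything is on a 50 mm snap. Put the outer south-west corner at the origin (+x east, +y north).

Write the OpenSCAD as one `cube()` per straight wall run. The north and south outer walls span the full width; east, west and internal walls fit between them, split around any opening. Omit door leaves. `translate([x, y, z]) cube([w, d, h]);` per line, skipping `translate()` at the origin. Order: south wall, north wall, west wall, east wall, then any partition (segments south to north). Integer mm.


cube([6250, 200, 2900]);
translate([0, 4300, 0]) cube([6250, 200, 2900]);
translate([0, 200, 0]) cube([200, 4100, 2900]);
translate([6050, 200, 0]) cube([200, 4100, 2900]);
translate([3750, 200, 0]) cube([200, 500, 2900]);
translate([3750, 1950, 0]) cube([200, 2350, 2900]);
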